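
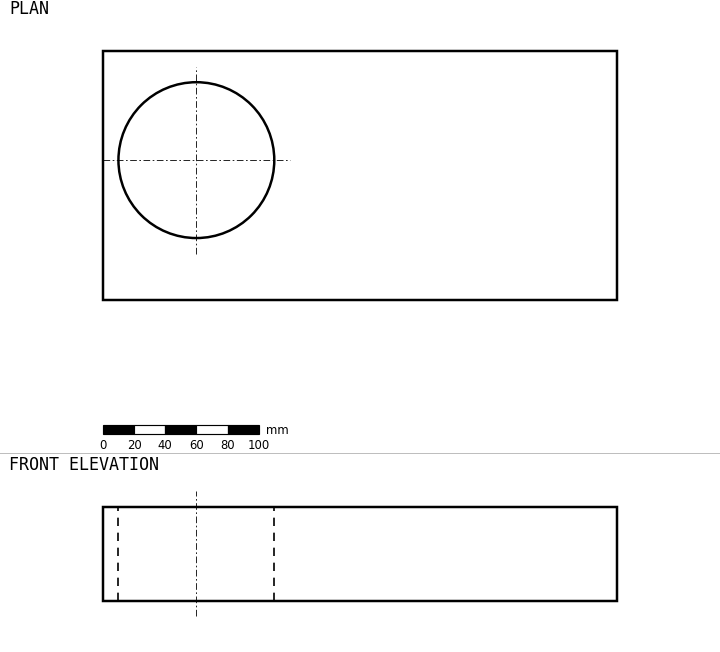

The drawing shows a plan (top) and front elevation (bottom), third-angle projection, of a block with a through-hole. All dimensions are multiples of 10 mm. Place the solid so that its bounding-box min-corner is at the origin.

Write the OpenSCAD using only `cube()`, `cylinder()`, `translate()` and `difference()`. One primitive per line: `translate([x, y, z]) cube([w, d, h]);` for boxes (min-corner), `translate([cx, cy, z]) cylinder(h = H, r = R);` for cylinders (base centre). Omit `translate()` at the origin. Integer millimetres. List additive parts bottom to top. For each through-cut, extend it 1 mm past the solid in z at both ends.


difference() {
  cube([330, 160, 60]);
  translate([60, 90, -1]) cylinder(h = 62, r = 50);
}


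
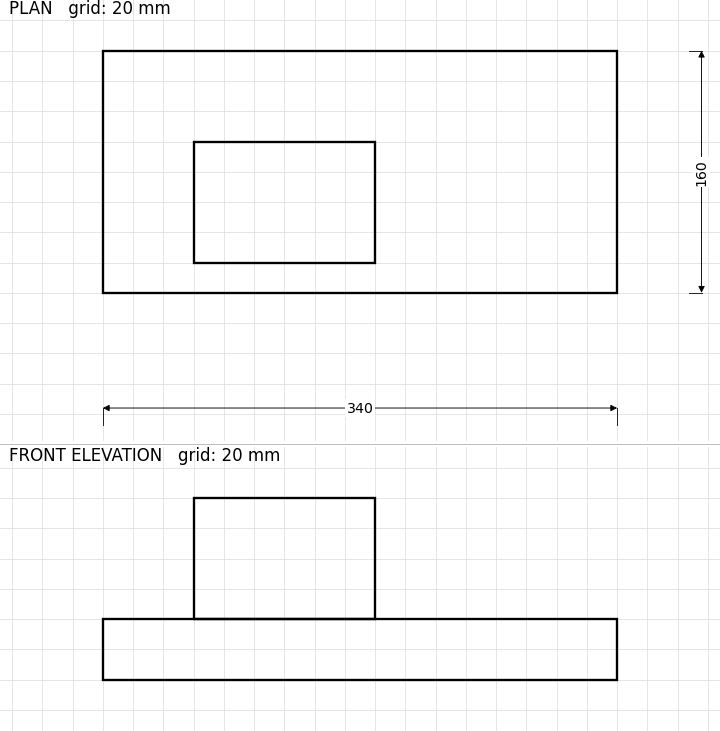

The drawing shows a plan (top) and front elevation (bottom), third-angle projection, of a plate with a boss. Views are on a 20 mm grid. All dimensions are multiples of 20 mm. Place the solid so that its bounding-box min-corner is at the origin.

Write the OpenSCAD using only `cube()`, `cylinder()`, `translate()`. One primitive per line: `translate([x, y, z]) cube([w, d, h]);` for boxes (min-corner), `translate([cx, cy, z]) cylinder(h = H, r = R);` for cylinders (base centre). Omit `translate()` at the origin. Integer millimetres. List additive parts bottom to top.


cube([340, 160, 40]);
translate([60, 20, 40]) cube([120, 80, 80]);


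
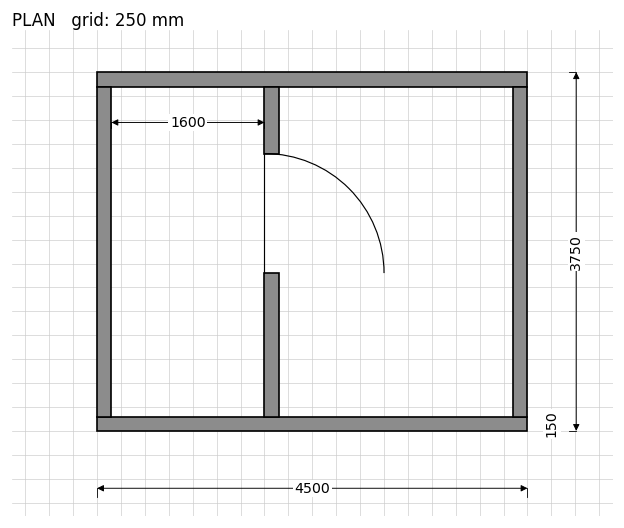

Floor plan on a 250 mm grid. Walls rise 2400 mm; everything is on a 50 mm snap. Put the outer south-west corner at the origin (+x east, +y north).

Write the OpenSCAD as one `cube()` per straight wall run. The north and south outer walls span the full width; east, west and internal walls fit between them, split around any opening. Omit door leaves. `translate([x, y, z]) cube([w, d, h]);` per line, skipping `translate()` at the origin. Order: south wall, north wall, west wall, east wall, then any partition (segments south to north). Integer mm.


cube([4500, 150, 2400]);
translate([0, 3600, 0]) cube([4500, 150, 2400]);
translate([0, 150, 0]) cube([150, 3450, 2400]);
translate([4350, 150, 0]) cube([150, 3450, 2400]);
translate([1750, 150, 0]) cube([150, 1500, 2400]);
translate([1750, 2900, 0]) cube([150, 700, 2400]);


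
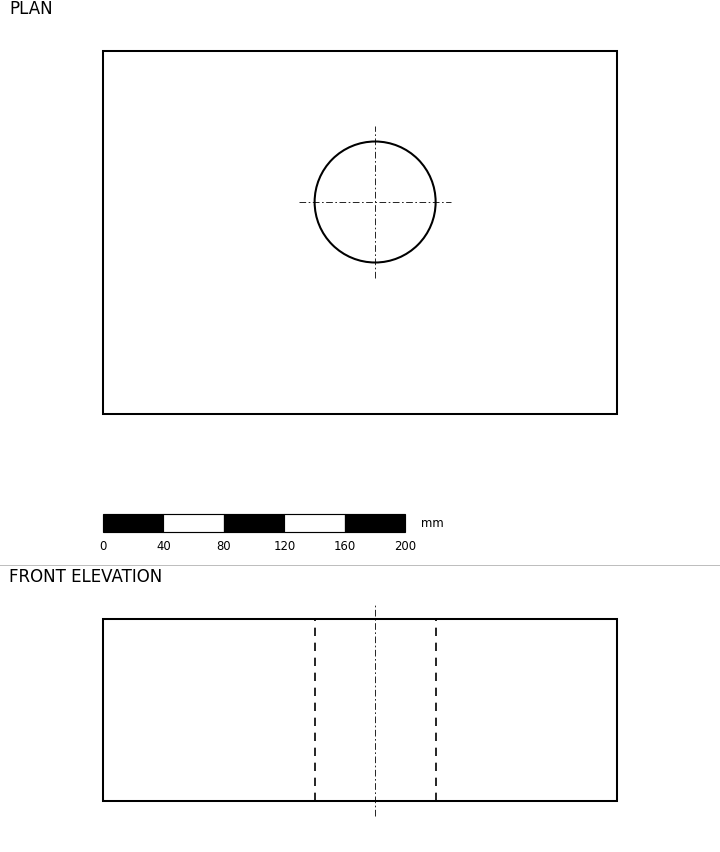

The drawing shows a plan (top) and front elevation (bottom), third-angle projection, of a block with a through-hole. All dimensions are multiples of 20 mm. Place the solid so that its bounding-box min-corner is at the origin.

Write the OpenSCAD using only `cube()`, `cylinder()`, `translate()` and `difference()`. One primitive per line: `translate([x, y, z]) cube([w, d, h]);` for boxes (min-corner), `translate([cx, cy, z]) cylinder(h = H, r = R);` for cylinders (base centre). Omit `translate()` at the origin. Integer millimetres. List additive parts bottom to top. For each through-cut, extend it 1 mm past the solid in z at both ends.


difference() {
  cube([340, 240, 120]);
  translate([180, 140, -1]) cylinder(h = 122, r = 40);
}


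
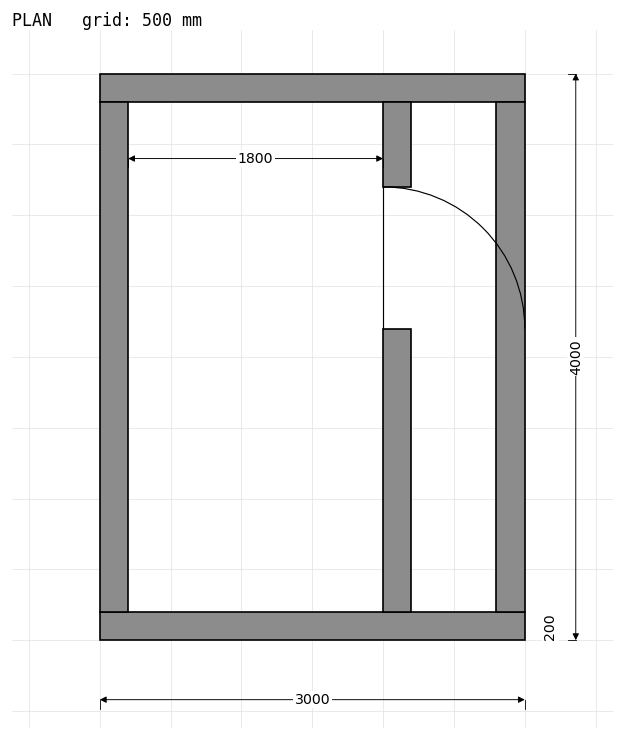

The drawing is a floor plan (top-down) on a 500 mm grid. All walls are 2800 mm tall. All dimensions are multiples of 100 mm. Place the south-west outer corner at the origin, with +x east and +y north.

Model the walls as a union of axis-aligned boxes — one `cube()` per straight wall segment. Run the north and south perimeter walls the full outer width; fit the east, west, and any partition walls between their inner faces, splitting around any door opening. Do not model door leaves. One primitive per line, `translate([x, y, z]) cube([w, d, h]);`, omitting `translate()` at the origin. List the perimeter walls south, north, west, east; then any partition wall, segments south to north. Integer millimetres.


cube([3000, 200, 2800]);
translate([0, 3800, 0]) cube([3000, 200, 2800]);
translate([0, 200, 0]) cube([200, 3600, 2800]);
translate([2800, 200, 0]) cube([200, 3600, 2800]);
translate([2000, 200, 0]) cube([200, 2000, 2800]);
translate([2000, 3200, 0]) cube([200, 600, 2800]);


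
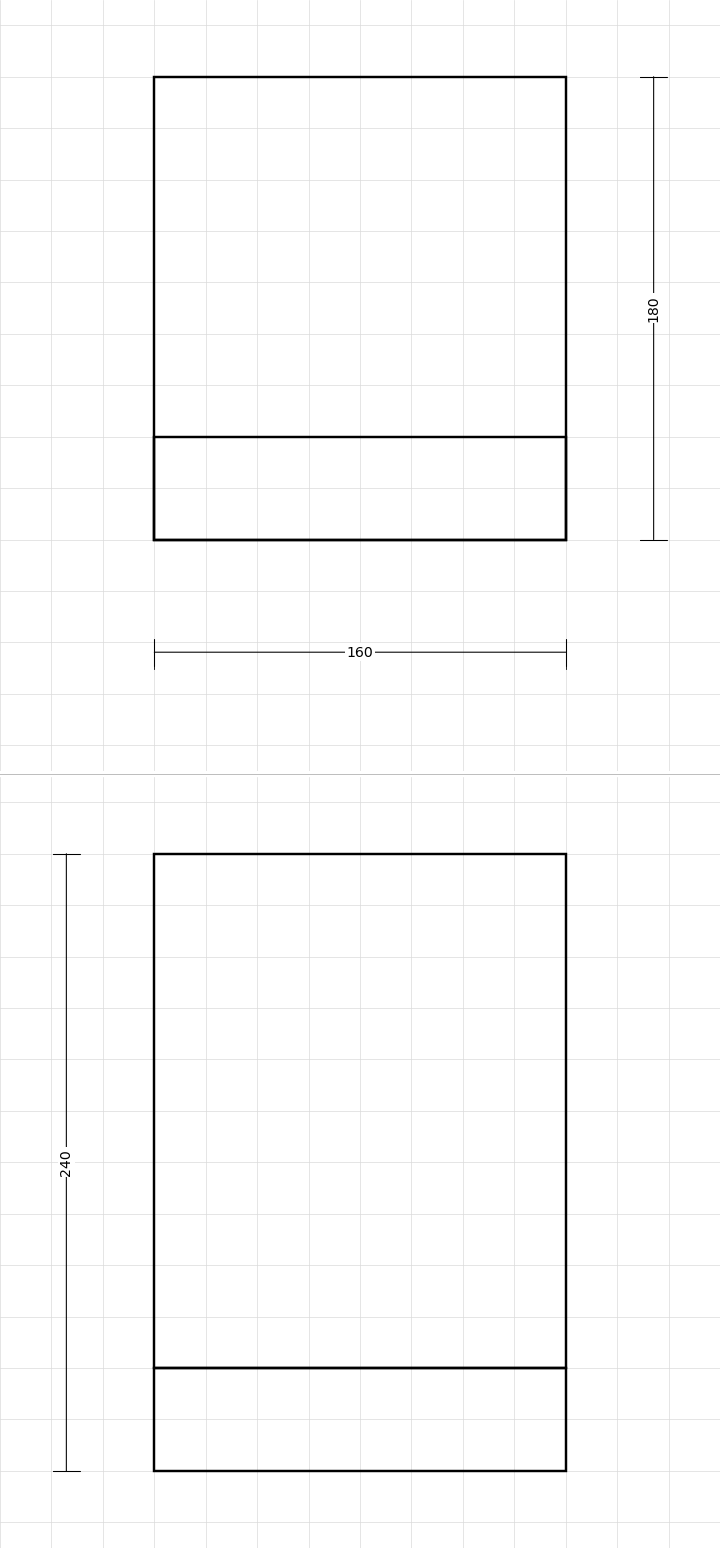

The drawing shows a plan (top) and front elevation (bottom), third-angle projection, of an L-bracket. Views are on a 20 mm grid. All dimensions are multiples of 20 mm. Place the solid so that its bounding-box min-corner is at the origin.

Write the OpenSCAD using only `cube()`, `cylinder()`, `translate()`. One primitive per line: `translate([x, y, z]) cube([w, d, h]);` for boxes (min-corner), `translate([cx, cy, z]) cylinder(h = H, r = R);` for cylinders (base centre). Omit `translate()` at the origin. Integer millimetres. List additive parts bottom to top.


cube([160, 180, 40]);
translate([0, 0, 40]) cube([160, 40, 200]);


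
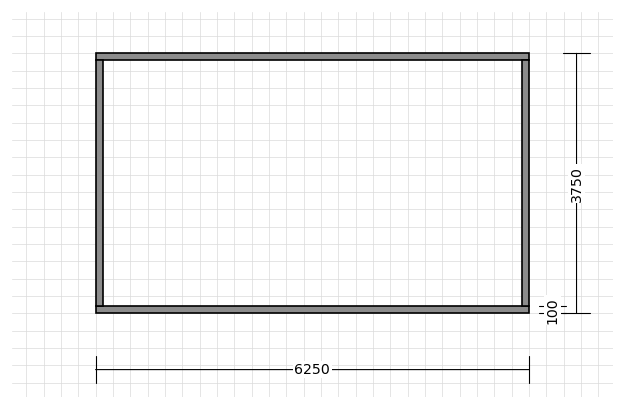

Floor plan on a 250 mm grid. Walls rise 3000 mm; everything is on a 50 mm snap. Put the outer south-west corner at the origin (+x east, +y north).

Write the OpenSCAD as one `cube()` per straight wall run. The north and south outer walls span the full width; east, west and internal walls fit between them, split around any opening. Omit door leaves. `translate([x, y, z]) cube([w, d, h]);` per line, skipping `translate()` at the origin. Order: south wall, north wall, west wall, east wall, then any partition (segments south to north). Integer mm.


cube([6250, 100, 3000]);
translate([0, 3650, 0]) cube([6250, 100, 3000]);
translate([0, 100, 0]) cube([100, 3550, 3000]);
translate([6150, 100, 0]) cube([100, 3550, 3000]);


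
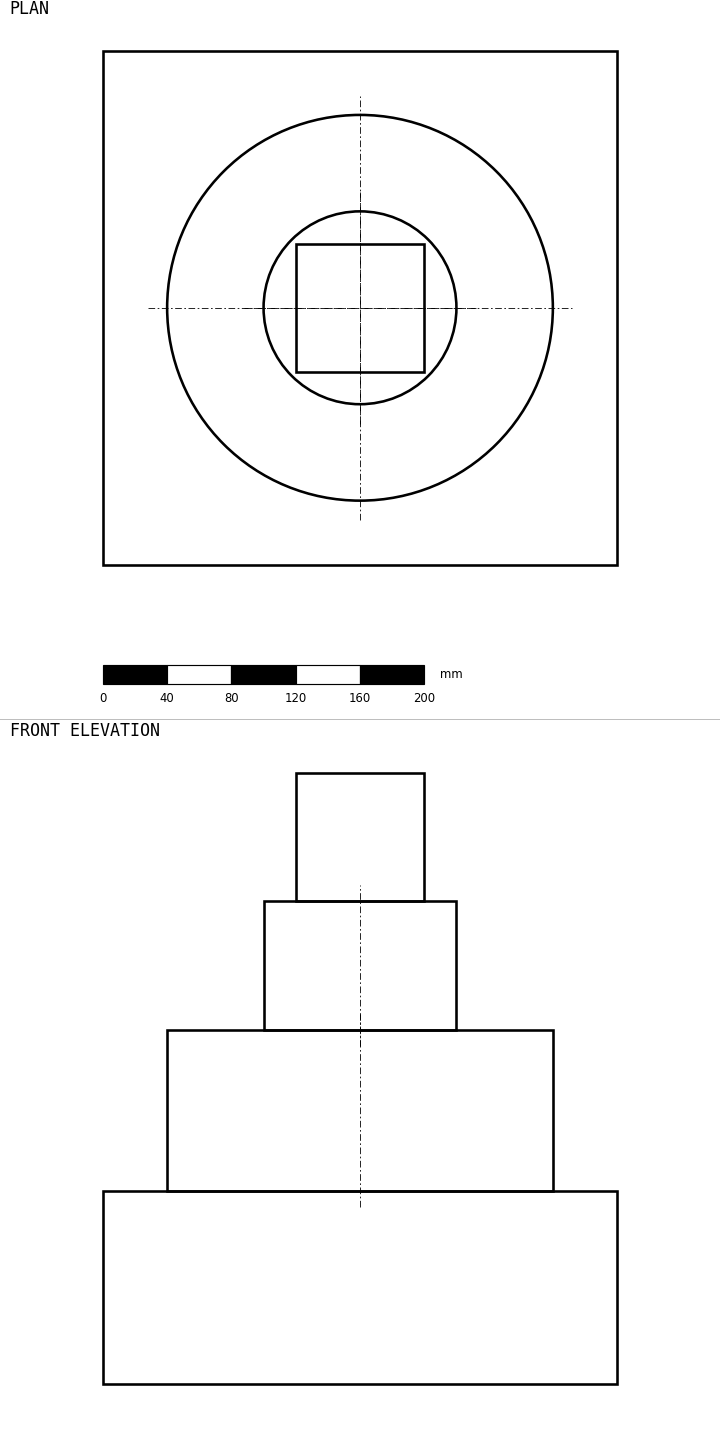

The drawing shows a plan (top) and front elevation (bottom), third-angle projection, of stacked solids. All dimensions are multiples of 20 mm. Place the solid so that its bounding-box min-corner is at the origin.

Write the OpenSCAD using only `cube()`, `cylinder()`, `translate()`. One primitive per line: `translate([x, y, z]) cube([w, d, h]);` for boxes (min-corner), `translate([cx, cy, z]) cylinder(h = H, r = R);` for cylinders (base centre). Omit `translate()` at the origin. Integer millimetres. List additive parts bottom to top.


cube([320, 320, 120]);
translate([160, 160, 120]) cylinder(h = 100, r = 120);
translate([160, 160, 220]) cylinder(h = 80, r = 60);
translate([120, 120, 300]) cube([80, 80, 80]);


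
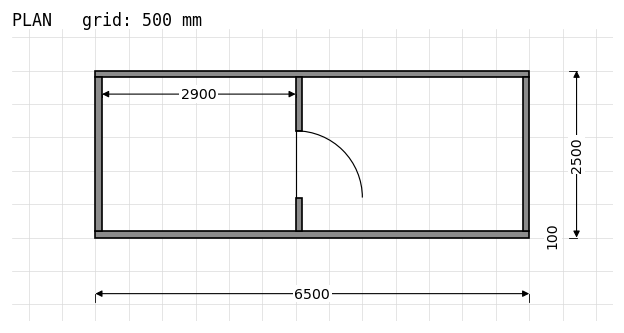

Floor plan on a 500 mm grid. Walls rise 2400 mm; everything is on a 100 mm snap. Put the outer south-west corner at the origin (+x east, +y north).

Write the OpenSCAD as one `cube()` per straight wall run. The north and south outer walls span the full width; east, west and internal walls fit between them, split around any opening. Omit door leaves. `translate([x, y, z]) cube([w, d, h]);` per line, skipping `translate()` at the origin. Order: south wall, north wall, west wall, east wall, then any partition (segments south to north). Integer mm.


cube([6500, 100, 2400]);
translate([0, 2400, 0]) cube([6500, 100, 2400]);
translate([0, 100, 0]) cube([100, 2300, 2400]);
translate([6400, 100, 0]) cube([100, 2300, 2400]);
translate([3000, 100, 0]) cube([100, 500, 2400]);
translate([3000, 1600, 0]) cube([100, 800, 2400]);


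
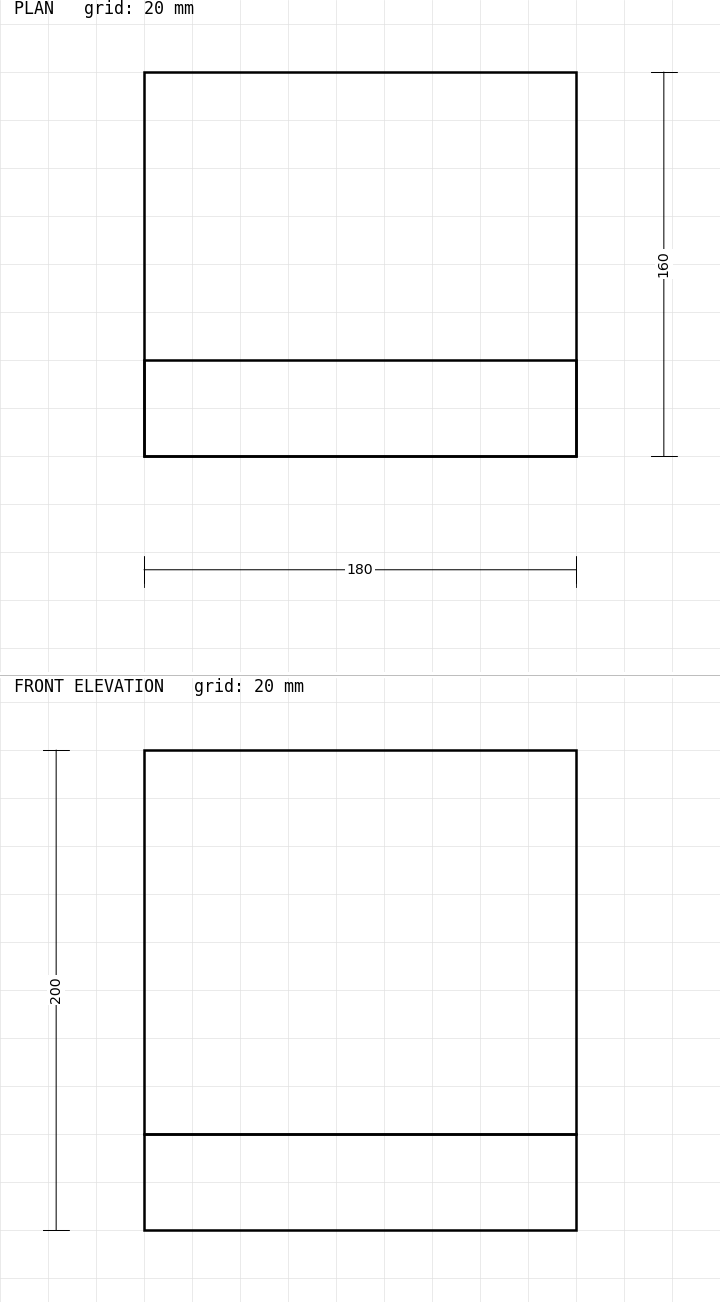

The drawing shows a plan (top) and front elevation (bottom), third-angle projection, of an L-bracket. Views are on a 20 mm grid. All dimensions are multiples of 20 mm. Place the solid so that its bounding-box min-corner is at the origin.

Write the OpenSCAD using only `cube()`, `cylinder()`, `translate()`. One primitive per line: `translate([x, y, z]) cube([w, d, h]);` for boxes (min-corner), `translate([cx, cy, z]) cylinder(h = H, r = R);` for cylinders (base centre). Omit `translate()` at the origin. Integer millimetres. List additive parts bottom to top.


cube([180, 160, 40]);
translate([0, 0, 40]) cube([180, 40, 160]);


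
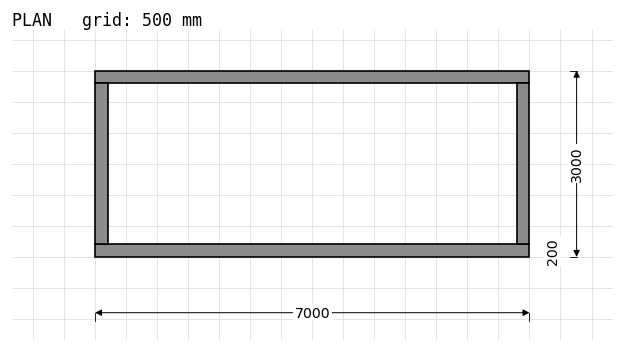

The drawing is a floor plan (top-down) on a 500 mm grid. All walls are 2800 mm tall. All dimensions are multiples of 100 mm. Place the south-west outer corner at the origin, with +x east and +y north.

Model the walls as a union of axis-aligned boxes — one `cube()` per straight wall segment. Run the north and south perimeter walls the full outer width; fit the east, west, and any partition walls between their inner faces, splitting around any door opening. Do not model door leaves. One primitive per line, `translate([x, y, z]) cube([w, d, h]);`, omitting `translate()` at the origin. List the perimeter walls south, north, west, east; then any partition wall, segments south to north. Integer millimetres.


cube([7000, 200, 2800]);
translate([0, 2800, 0]) cube([7000, 200, 2800]);
translate([0, 200, 0]) cube([200, 2600, 2800]);
translate([6800, 200, 0]) cube([200, 2600, 2800]);


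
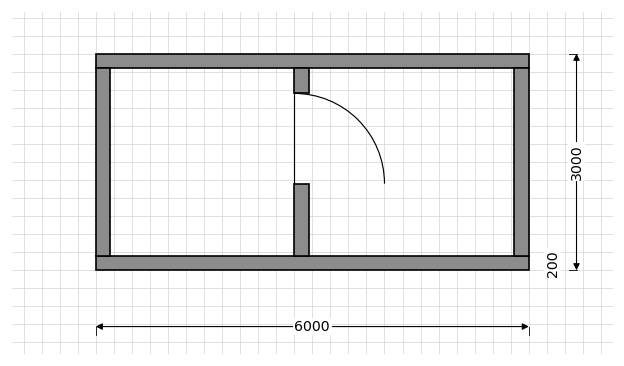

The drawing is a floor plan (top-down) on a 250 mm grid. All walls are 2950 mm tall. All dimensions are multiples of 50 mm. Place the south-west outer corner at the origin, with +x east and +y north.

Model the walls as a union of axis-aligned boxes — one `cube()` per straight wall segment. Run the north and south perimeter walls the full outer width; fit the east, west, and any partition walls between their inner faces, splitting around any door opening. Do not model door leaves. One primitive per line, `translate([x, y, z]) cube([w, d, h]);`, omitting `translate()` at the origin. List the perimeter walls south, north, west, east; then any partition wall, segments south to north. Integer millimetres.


cube([6000, 200, 2950]);
translate([0, 2800, 0]) cube([6000, 200, 2950]);
translate([0, 200, 0]) cube([200, 2600, 2950]);
translate([5800, 200, 0]) cube([200, 2600, 2950]);
translate([2750, 200, 0]) cube([200, 1000, 2950]);
translate([2750, 2450, 0]) cube([200, 350, 2950]);


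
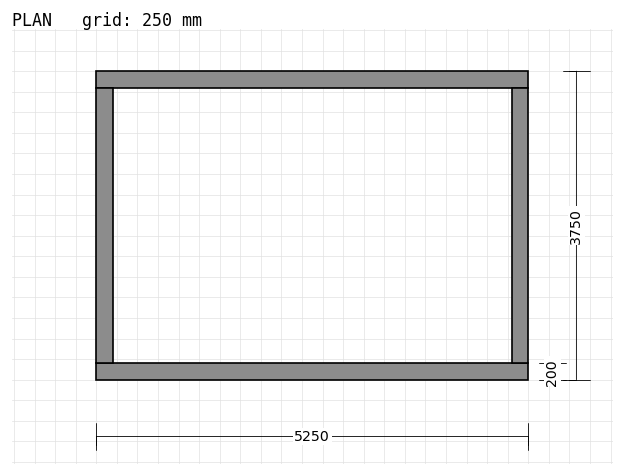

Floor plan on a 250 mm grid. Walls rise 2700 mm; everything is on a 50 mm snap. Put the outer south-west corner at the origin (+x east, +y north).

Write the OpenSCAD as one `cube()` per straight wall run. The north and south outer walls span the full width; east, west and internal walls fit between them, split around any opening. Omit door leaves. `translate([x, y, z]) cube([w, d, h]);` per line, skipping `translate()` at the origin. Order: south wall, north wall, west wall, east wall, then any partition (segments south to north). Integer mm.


cube([5250, 200, 2700]);
translate([0, 3550, 0]) cube([5250, 200, 2700]);
translate([0, 200, 0]) cube([200, 3350, 2700]);
translate([5050, 200, 0]) cube([200, 3350, 2700]);


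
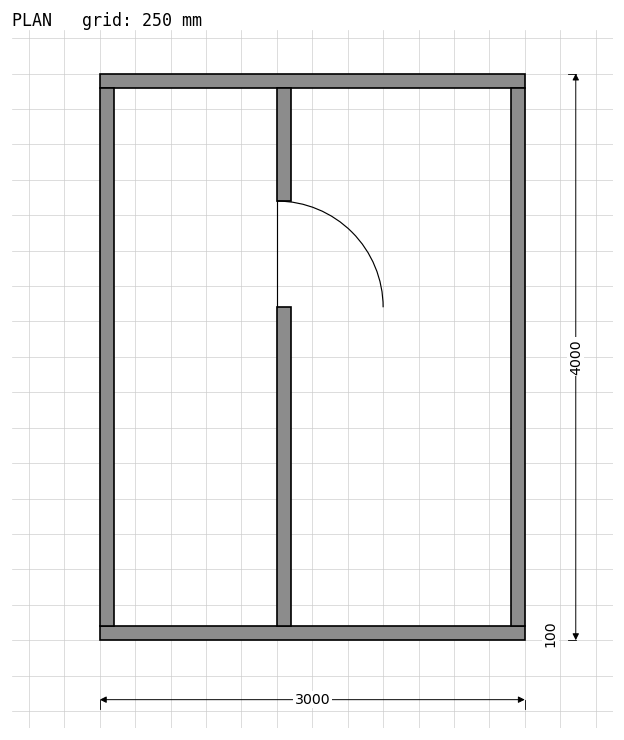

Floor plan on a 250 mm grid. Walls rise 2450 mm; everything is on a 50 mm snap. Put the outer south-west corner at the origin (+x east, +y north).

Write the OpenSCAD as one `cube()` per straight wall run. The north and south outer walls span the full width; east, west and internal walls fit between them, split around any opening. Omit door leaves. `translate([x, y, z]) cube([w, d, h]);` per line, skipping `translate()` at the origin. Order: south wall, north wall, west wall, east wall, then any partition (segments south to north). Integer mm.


cube([3000, 100, 2450]);
translate([0, 3900, 0]) cube([3000, 100, 2450]);
translate([0, 100, 0]) cube([100, 3800, 2450]);
translate([2900, 100, 0]) cube([100, 3800, 2450]);
translate([1250, 100, 0]) cube([100, 2250, 2450]);
translate([1250, 3100, 0]) cube([100, 800, 2450]);


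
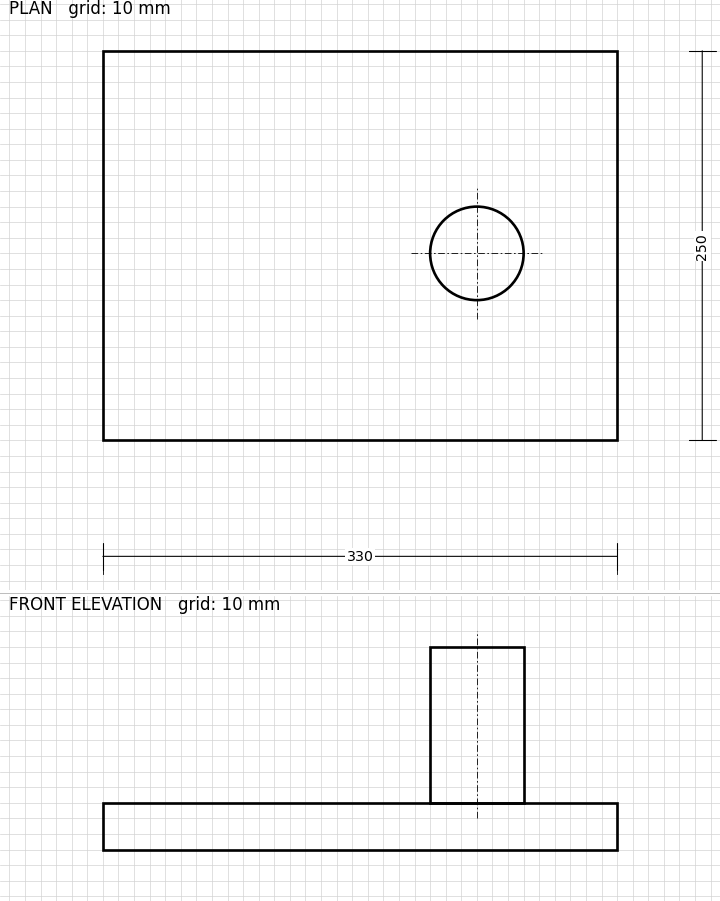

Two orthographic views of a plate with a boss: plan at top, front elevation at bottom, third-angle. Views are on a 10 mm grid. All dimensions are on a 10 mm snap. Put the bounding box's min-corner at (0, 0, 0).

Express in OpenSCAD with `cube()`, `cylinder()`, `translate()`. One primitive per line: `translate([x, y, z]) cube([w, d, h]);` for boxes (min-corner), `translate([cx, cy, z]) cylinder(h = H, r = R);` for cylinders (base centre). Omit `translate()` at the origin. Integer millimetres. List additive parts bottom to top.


cube([330, 250, 30]);
translate([240, 120, 30]) cylinder(h = 100, r = 30);


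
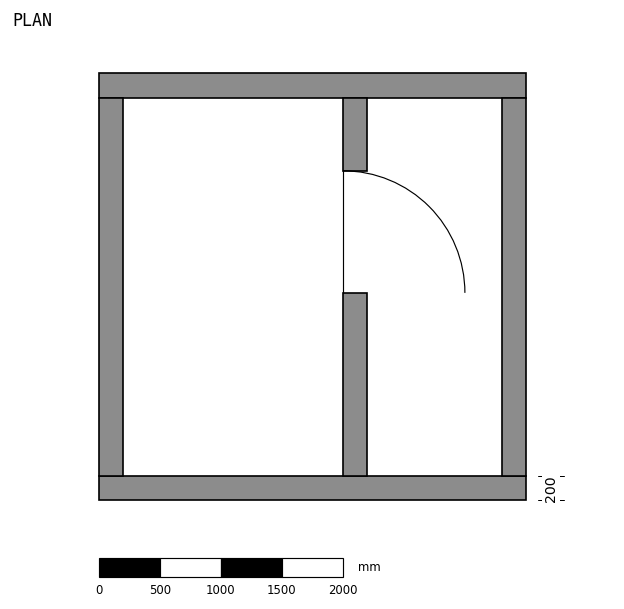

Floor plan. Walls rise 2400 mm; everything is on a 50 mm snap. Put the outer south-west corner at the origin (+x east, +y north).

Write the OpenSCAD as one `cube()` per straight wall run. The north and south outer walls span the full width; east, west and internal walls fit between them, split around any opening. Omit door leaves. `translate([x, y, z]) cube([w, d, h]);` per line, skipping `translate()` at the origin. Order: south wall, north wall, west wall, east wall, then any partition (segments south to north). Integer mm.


cube([3500, 200, 2400]);
translate([0, 3300, 0]) cube([3500, 200, 2400]);
translate([0, 200, 0]) cube([200, 3100, 2400]);
translate([3300, 200, 0]) cube([200, 3100, 2400]);
translate([2000, 200, 0]) cube([200, 1500, 2400]);
translate([2000, 2700, 0]) cube([200, 600, 2400]);


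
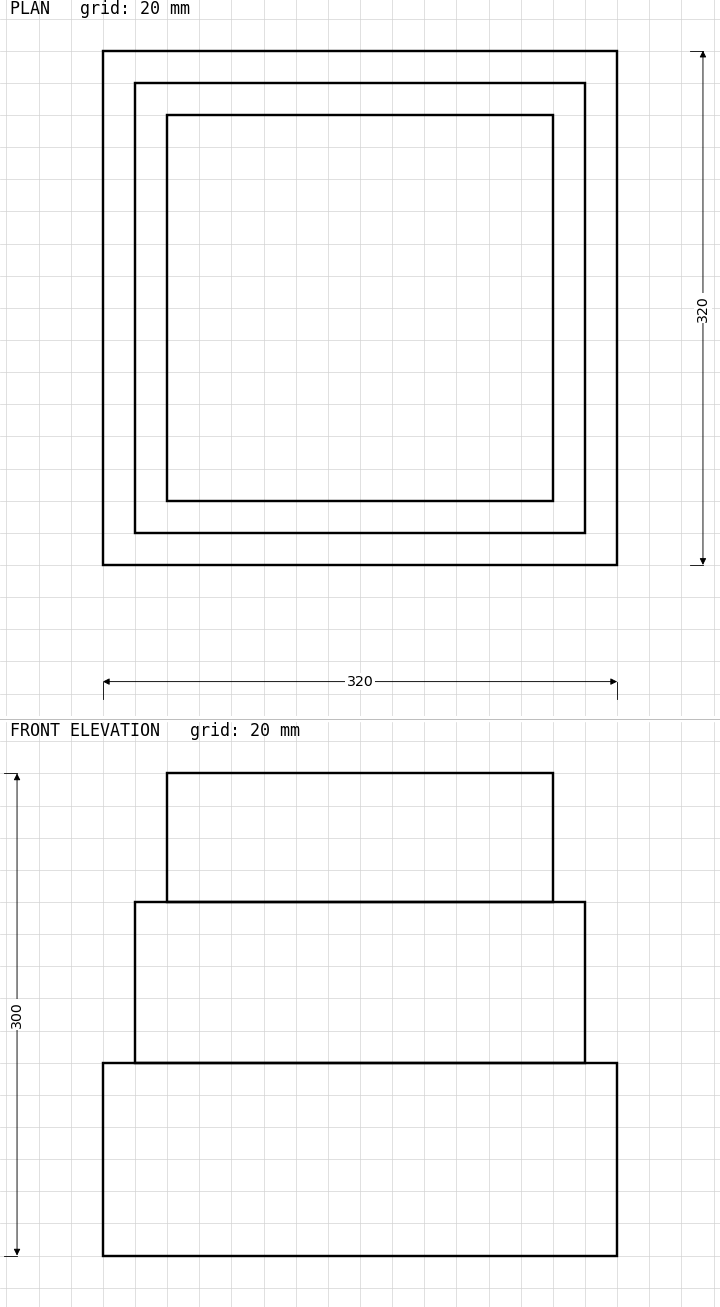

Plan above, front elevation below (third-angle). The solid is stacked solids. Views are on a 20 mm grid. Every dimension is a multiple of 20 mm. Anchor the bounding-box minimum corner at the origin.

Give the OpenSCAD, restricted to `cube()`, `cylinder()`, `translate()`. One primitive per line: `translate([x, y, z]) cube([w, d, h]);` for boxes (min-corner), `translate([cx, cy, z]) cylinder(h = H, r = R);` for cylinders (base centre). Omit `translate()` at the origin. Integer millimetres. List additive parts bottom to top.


cube([320, 320, 120]);
translate([20, 20, 120]) cube([280, 280, 100]);
translate([40, 40, 220]) cube([240, 240, 80]);


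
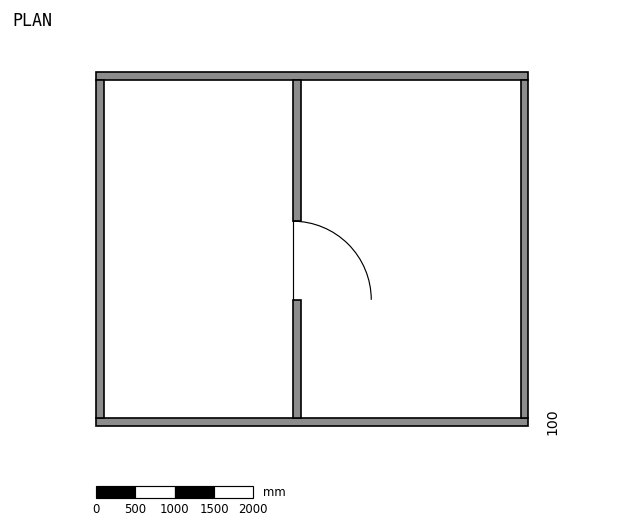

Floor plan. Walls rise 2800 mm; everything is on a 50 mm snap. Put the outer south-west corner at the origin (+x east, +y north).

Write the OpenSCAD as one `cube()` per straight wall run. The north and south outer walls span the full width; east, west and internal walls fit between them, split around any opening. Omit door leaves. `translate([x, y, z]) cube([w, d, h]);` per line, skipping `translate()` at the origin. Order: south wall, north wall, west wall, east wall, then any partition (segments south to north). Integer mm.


cube([5500, 100, 2800]);
translate([0, 4400, 0]) cube([5500, 100, 2800]);
translate([0, 100, 0]) cube([100, 4300, 2800]);
translate([5400, 100, 0]) cube([100, 4300, 2800]);
translate([2500, 100, 0]) cube([100, 1500, 2800]);
translate([2500, 2600, 0]) cube([100, 1800, 2800]);


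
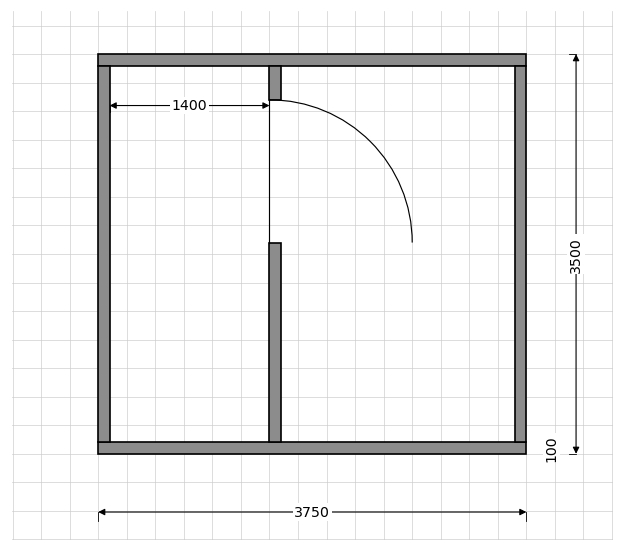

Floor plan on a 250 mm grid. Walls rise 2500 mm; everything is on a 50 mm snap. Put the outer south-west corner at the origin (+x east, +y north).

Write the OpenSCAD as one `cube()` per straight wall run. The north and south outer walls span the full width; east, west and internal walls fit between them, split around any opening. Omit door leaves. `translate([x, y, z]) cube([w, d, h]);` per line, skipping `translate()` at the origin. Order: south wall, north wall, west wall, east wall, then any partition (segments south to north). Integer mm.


cube([3750, 100, 2500]);
translate([0, 3400, 0]) cube([3750, 100, 2500]);
translate([0, 100, 0]) cube([100, 3300, 2500]);
translate([3650, 100, 0]) cube([100, 3300, 2500]);
translate([1500, 100, 0]) cube([100, 1750, 2500]);
translate([1500, 3100, 0]) cube([100, 300, 2500]);


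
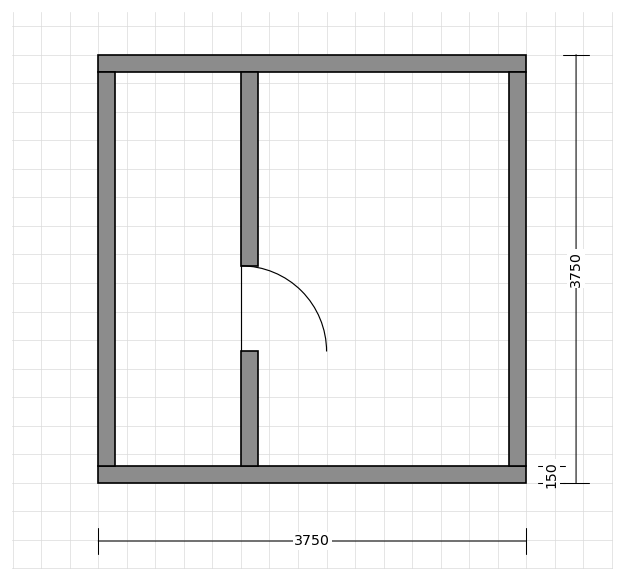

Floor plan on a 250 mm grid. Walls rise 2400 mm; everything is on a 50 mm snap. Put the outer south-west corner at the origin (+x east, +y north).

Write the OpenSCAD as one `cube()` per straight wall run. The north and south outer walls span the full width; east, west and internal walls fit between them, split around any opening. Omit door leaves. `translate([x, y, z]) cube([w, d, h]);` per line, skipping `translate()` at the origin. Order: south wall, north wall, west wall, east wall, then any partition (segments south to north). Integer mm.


cube([3750, 150, 2400]);
translate([0, 3600, 0]) cube([3750, 150, 2400]);
translate([0, 150, 0]) cube([150, 3450, 2400]);
translate([3600, 150, 0]) cube([150, 3450, 2400]);
translate([1250, 150, 0]) cube([150, 1000, 2400]);
translate([1250, 1900, 0]) cube([150, 1700, 2400]);


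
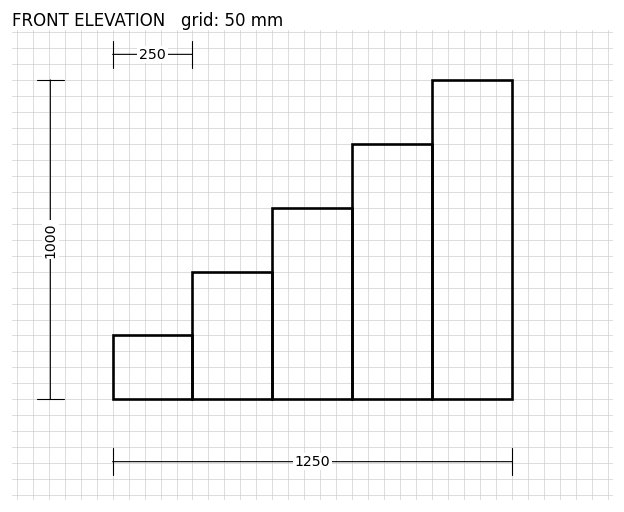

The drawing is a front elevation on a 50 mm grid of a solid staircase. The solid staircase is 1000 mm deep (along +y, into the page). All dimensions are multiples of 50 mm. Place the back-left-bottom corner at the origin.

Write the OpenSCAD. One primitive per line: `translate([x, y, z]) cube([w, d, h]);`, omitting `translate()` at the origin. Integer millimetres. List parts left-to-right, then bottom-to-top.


cube([250, 1000, 200]);
translate([250, 0, 0]) cube([250, 1000, 400]);
translate([500, 0, 0]) cube([250, 1000, 600]);
translate([750, 0, 0]) cube([250, 1000, 800]);
translate([1000, 0, 0]) cube([250, 1000, 1000]);


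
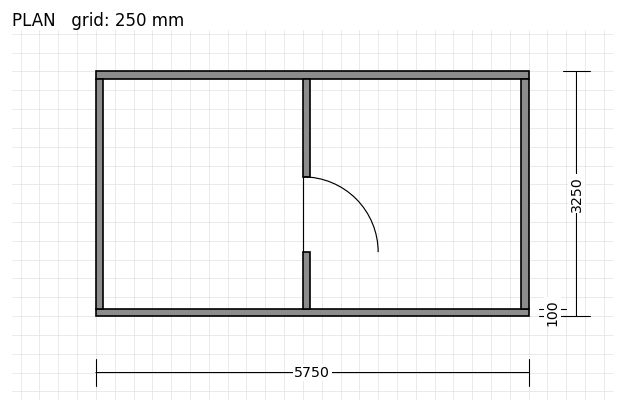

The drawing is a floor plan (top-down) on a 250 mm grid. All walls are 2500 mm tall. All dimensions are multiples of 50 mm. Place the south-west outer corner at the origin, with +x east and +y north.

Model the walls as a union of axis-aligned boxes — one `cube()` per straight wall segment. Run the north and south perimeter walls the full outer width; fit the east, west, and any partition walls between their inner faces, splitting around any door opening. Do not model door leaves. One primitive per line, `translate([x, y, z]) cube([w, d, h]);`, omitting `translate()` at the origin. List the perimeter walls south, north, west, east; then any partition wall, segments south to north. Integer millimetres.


cube([5750, 100, 2500]);
translate([0, 3150, 0]) cube([5750, 100, 2500]);
translate([0, 100, 0]) cube([100, 3050, 2500]);
translate([5650, 100, 0]) cube([100, 3050, 2500]);
translate([2750, 100, 0]) cube([100, 750, 2500]);
translate([2750, 1850, 0]) cube([100, 1300, 2500]);


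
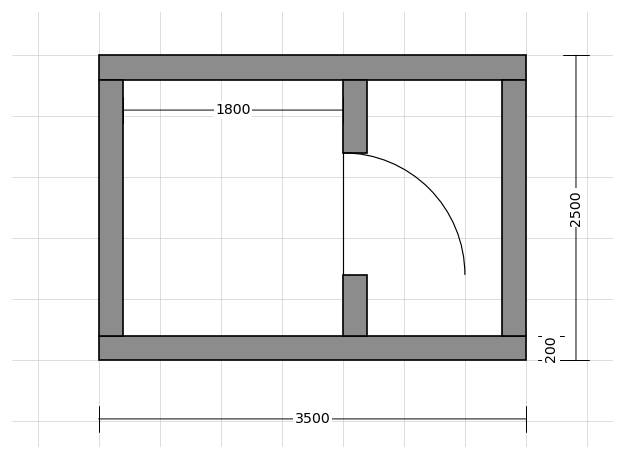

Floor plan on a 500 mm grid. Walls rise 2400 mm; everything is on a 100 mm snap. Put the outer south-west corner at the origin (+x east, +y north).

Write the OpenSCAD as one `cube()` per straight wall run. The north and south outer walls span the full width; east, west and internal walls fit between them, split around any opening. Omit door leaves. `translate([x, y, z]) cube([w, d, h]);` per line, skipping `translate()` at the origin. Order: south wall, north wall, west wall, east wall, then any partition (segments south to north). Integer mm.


cube([3500, 200, 2400]);
translate([0, 2300, 0]) cube([3500, 200, 2400]);
translate([0, 200, 0]) cube([200, 2100, 2400]);
translate([3300, 200, 0]) cube([200, 2100, 2400]);
translate([2000, 200, 0]) cube([200, 500, 2400]);
translate([2000, 1700, 0]) cube([200, 600, 2400]);


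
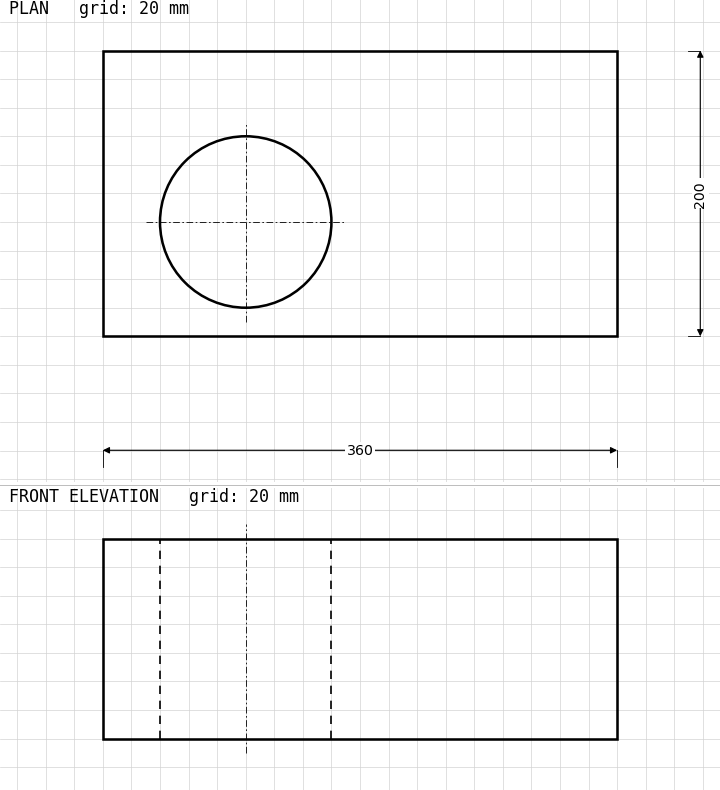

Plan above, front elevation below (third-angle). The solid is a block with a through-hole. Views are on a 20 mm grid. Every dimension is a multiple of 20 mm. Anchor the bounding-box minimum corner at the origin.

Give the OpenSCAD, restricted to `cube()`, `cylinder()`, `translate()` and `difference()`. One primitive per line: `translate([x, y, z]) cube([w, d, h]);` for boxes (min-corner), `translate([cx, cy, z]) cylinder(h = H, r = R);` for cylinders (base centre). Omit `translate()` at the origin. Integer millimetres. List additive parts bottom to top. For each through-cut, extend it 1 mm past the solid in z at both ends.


difference() {
  cube([360, 200, 140]);
  translate([100, 80, -1]) cylinder(h = 142, r = 60);
}


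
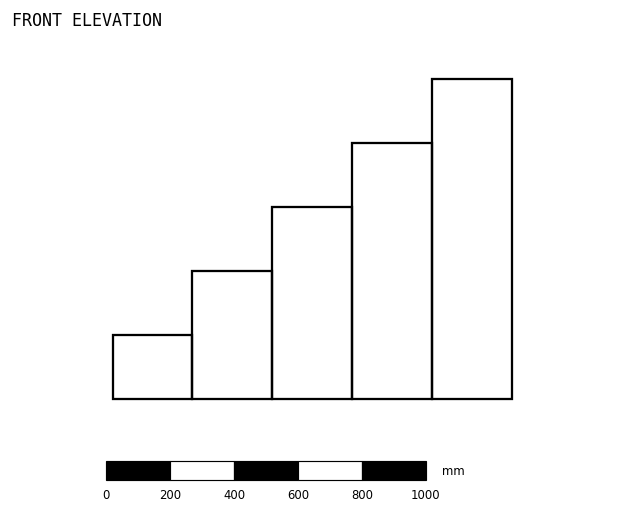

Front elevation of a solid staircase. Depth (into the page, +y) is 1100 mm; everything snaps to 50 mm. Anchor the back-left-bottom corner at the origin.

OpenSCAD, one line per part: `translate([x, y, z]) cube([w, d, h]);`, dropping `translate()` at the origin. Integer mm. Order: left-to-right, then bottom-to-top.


cube([250, 1100, 200]);
translate([250, 0, 0]) cube([250, 1100, 400]);
translate([500, 0, 0]) cube([250, 1100, 600]);
translate([750, 0, 0]) cube([250, 1100, 800]);
translate([1000, 0, 0]) cube([250, 1100, 1000]);


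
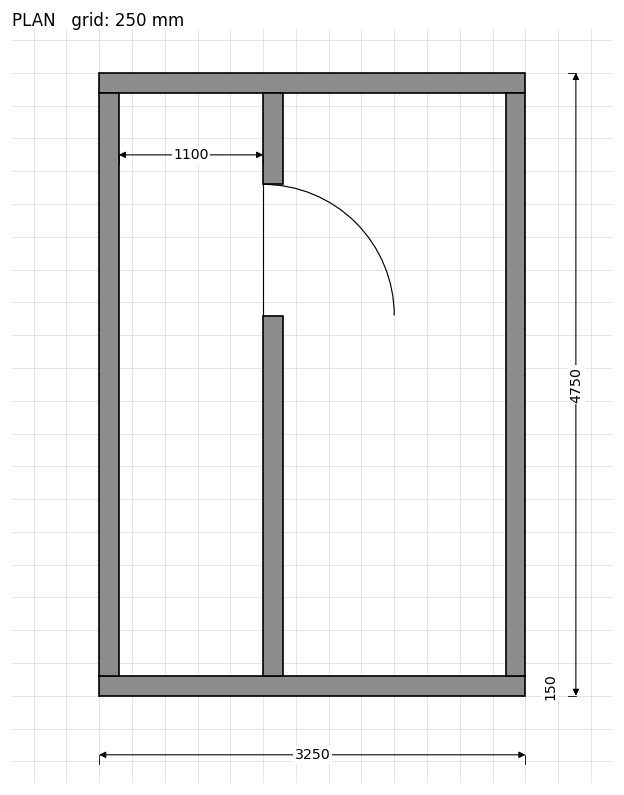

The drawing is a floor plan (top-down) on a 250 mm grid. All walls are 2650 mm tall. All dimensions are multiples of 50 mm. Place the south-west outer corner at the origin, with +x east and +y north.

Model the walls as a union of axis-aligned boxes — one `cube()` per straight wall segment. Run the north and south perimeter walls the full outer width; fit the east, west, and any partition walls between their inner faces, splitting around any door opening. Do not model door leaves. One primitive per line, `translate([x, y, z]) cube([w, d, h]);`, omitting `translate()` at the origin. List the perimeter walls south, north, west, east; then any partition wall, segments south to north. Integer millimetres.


cube([3250, 150, 2650]);
translate([0, 4600, 0]) cube([3250, 150, 2650]);
translate([0, 150, 0]) cube([150, 4450, 2650]);
translate([3100, 150, 0]) cube([150, 4450, 2650]);
translate([1250, 150, 0]) cube([150, 2750, 2650]);
translate([1250, 3900, 0]) cube([150, 700, 2650]);


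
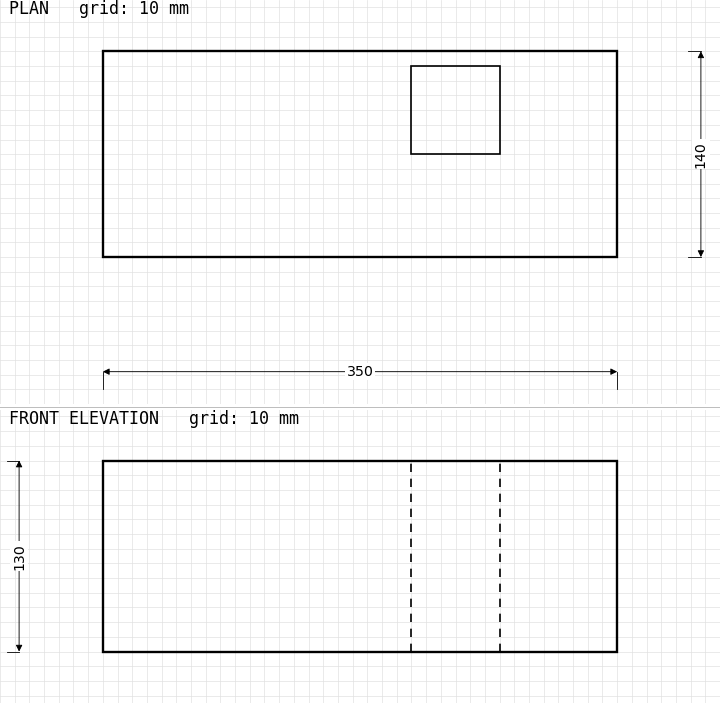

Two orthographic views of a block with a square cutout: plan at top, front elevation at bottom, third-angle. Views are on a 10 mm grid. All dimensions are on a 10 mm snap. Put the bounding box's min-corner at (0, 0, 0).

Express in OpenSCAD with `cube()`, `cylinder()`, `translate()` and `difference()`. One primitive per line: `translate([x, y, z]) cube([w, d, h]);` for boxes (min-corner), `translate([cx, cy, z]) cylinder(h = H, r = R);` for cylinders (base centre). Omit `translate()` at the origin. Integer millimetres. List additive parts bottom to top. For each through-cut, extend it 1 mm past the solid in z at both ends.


difference() {
  cube([350, 140, 130]);
  translate([210, 70, -1]) cube([60, 60, 132]);
}


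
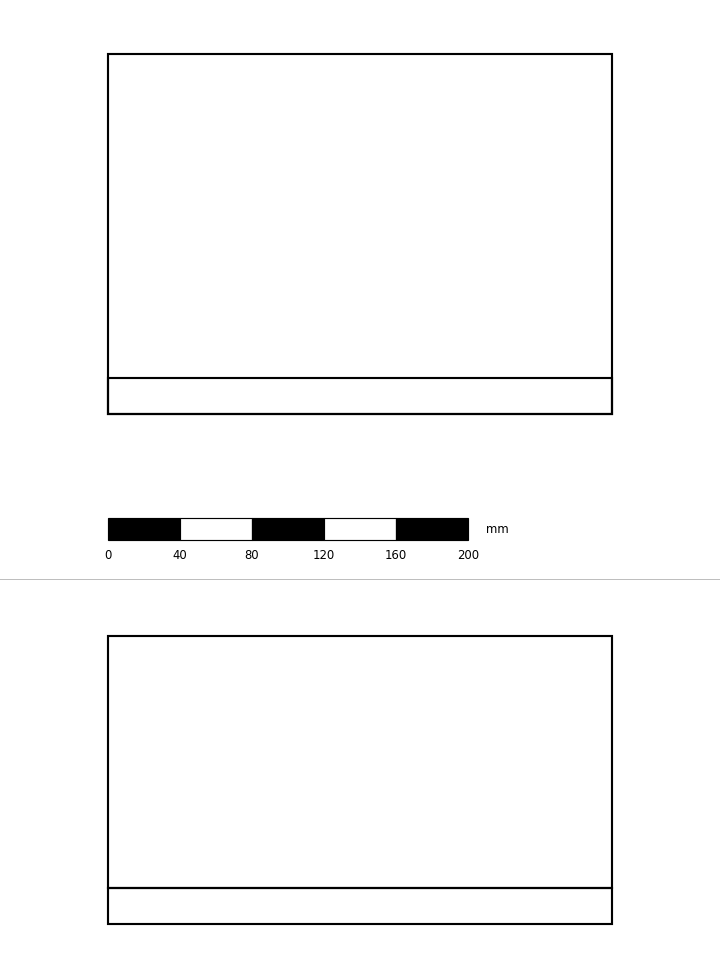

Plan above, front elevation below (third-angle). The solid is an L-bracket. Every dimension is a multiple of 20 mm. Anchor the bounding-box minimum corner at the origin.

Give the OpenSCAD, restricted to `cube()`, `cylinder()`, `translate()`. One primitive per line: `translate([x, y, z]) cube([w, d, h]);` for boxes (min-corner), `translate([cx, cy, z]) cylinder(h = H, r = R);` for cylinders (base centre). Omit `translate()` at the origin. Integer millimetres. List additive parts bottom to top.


cube([280, 200, 20]);
translate([0, 0, 20]) cube([280, 20, 140]);


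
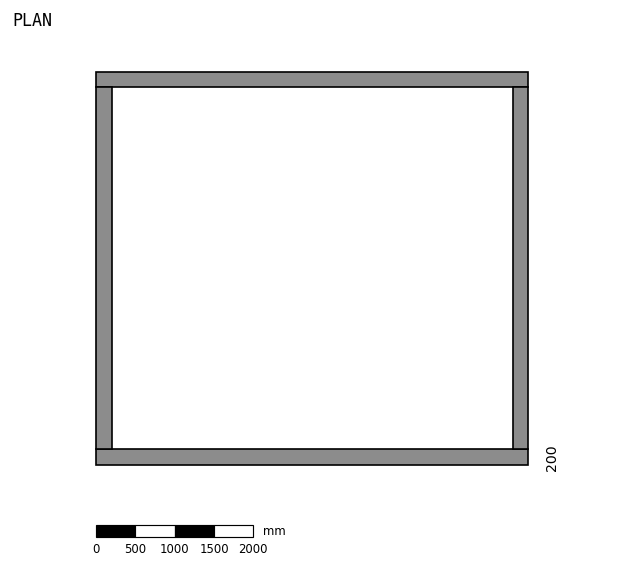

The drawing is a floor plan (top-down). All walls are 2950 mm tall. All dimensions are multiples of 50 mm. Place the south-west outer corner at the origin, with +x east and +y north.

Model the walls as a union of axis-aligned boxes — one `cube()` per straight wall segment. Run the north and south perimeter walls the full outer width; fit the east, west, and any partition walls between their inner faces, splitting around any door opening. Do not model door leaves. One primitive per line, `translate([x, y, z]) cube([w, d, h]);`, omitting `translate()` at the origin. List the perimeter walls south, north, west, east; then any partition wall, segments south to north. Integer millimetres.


cube([5500, 200, 2950]);
translate([0, 4800, 0]) cube([5500, 200, 2950]);
translate([0, 200, 0]) cube([200, 4600, 2950]);
translate([5300, 200, 0]) cube([200, 4600, 2950]);


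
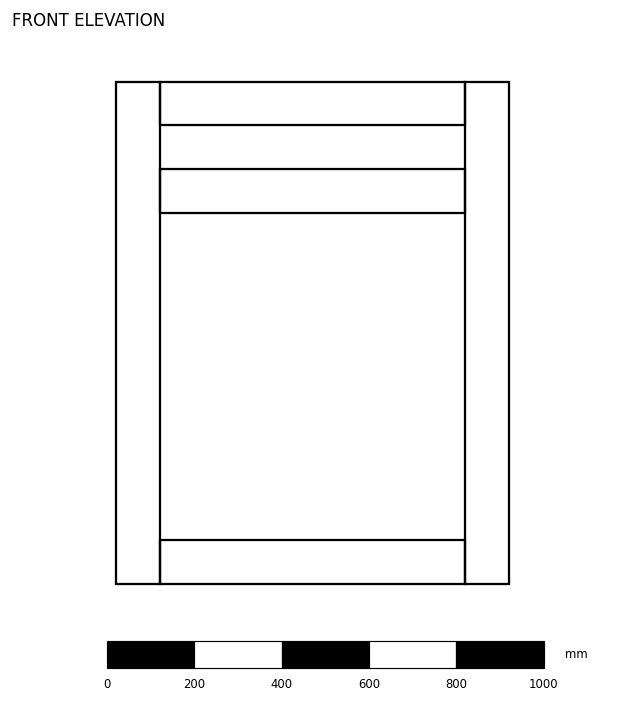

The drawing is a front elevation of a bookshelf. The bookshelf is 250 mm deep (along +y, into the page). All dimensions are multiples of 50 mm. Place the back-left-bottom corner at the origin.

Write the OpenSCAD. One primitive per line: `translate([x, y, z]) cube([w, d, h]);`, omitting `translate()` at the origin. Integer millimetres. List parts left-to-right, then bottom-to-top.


cube([100, 250, 1150]);
translate([100, 0, 0]) cube([700, 250, 100]);
translate([100, 0, 850]) cube([700, 250, 100]);
translate([100, 0, 1050]) cube([700, 250, 100]);
translate([800, 0, 0]) cube([100, 250, 1150]);


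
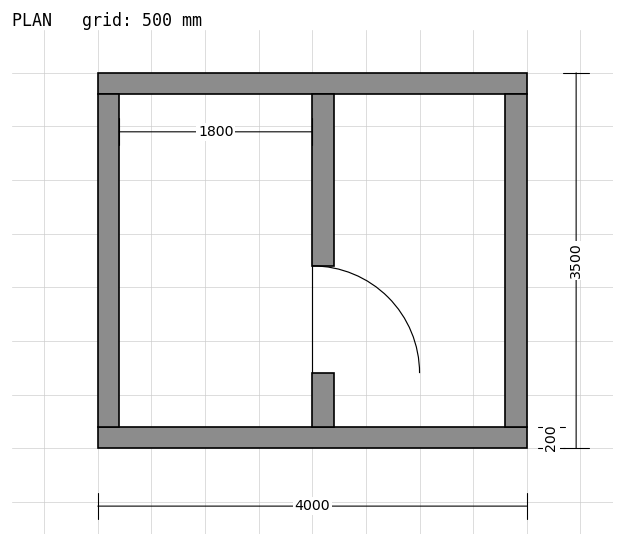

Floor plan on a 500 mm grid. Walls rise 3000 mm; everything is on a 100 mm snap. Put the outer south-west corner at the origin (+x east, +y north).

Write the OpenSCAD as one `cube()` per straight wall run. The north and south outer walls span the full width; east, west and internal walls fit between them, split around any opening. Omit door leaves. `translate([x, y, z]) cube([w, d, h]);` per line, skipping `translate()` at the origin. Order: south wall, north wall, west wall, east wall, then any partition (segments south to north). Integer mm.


cube([4000, 200, 3000]);
translate([0, 3300, 0]) cube([4000, 200, 3000]);
translate([0, 200, 0]) cube([200, 3100, 3000]);
translate([3800, 200, 0]) cube([200, 3100, 3000]);
translate([2000, 200, 0]) cube([200, 500, 3000]);
translate([2000, 1700, 0]) cube([200, 1600, 3000]);


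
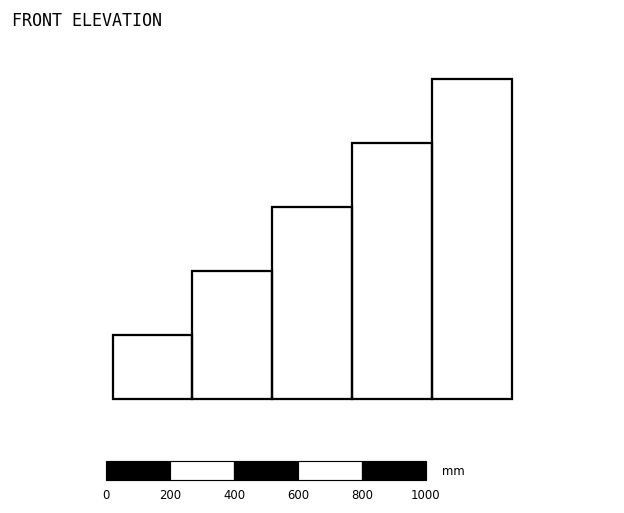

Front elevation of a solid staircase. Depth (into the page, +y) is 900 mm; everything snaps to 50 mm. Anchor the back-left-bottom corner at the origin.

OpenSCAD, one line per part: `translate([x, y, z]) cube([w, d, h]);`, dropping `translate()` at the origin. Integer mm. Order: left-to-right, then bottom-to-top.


cube([250, 900, 200]);
translate([250, 0, 0]) cube([250, 900, 400]);
translate([500, 0, 0]) cube([250, 900, 600]);
translate([750, 0, 0]) cube([250, 900, 800]);
translate([1000, 0, 0]) cube([250, 900, 1000]);


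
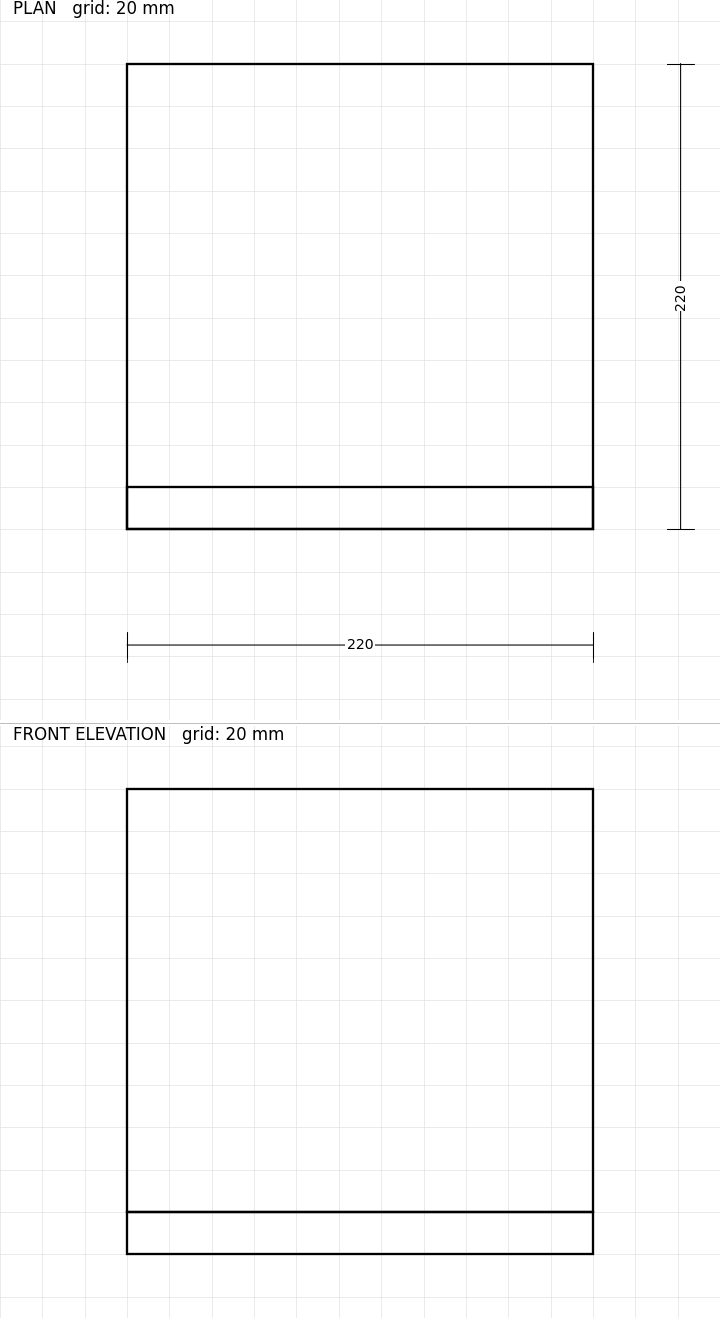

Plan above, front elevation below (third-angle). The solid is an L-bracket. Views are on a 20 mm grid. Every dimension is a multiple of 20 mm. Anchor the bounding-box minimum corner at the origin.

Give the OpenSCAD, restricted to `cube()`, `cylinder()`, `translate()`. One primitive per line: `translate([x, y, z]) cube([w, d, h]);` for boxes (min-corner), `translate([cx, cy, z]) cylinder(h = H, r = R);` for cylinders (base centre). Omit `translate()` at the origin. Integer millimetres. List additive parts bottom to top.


cube([220, 220, 20]);
translate([0, 0, 20]) cube([220, 20, 200]);


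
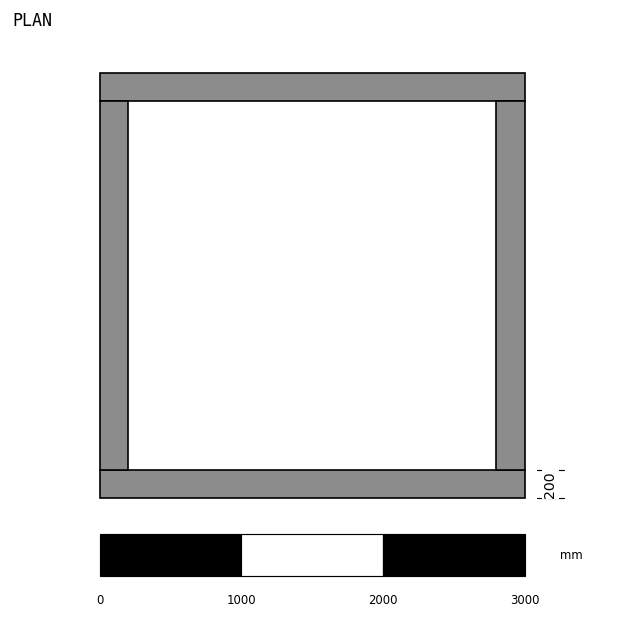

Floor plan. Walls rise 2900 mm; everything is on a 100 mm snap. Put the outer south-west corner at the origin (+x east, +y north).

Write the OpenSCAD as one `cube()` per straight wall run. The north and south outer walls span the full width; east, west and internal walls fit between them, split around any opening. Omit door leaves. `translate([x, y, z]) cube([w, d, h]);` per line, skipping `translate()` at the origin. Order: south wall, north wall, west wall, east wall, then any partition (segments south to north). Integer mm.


cube([3000, 200, 2900]);
translate([0, 2800, 0]) cube([3000, 200, 2900]);
translate([0, 200, 0]) cube([200, 2600, 2900]);
translate([2800, 200, 0]) cube([200, 2600, 2900]);


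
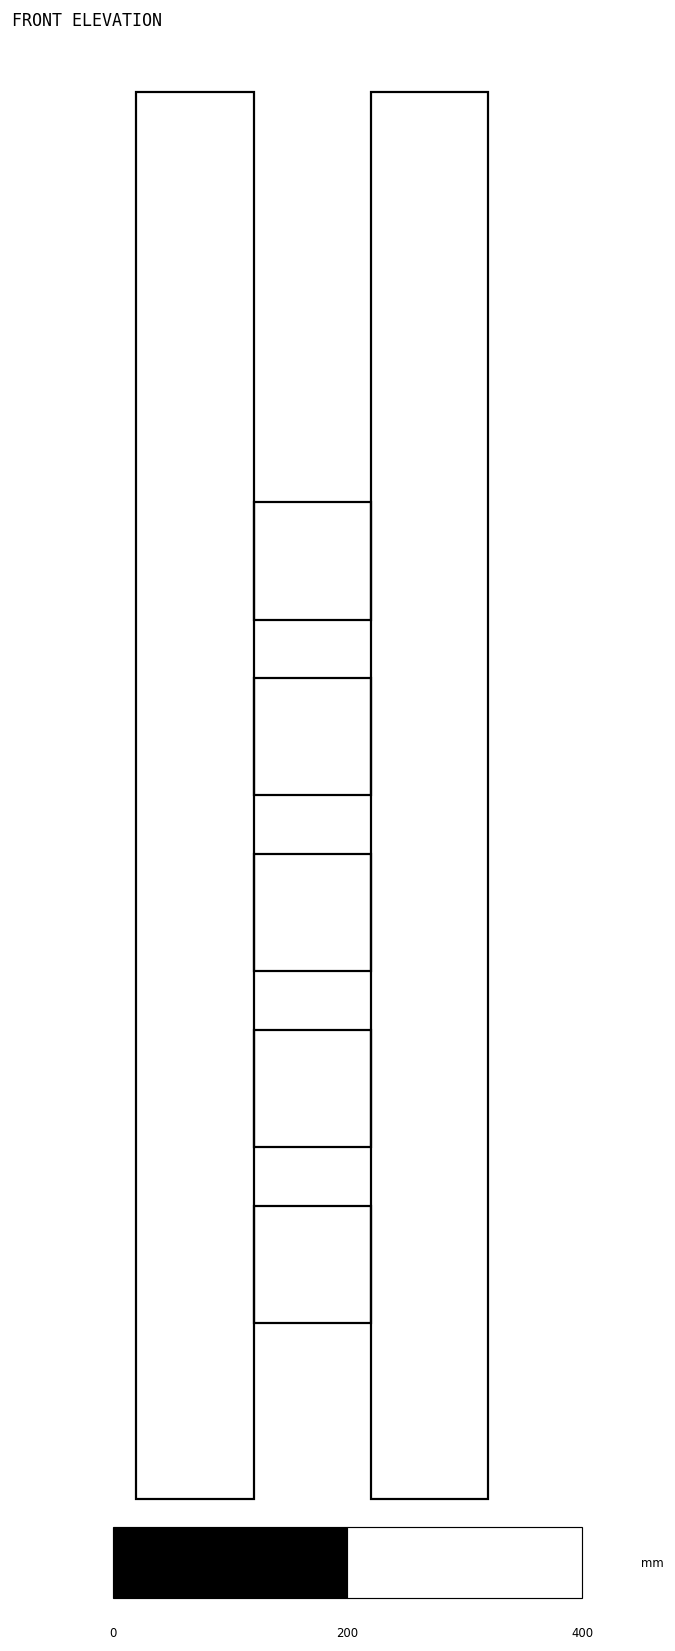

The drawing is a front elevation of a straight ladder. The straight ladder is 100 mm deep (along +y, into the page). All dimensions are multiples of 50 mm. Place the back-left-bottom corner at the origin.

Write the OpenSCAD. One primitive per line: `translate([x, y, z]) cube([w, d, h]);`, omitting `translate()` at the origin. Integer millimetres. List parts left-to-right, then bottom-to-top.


cube([100, 100, 1200]);
translate([100, 0, 150]) cube([100, 100, 100]);
translate([100, 0, 300]) cube([100, 100, 100]);
translate([100, 0, 450]) cube([100, 100, 100]);
translate([100, 0, 600]) cube([100, 100, 100]);
translate([100, 0, 750]) cube([100, 100, 100]);
translate([200, 0, 0]) cube([100, 100, 1200]);


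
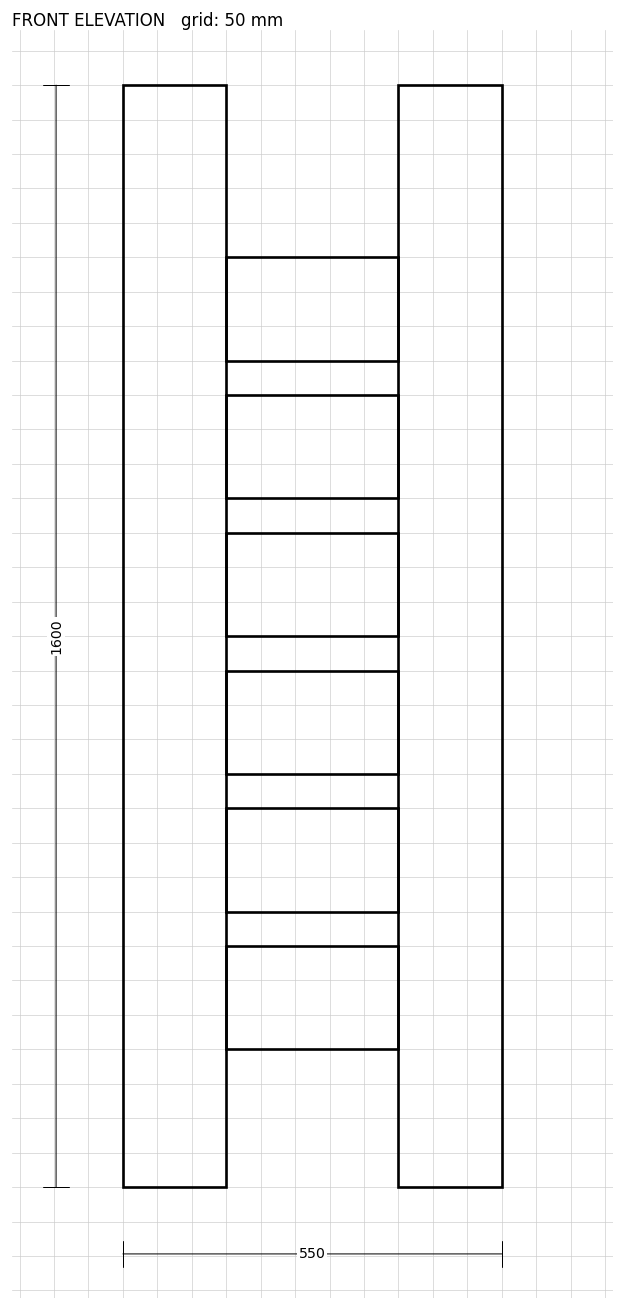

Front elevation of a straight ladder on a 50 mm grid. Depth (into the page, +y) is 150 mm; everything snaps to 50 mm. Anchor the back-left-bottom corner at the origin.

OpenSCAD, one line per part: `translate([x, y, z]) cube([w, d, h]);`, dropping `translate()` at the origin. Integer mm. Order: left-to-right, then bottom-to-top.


cube([150, 150, 1600]);
translate([150, 0, 200]) cube([250, 150, 150]);
translate([150, 0, 400]) cube([250, 150, 150]);
translate([150, 0, 600]) cube([250, 150, 150]);
translate([150, 0, 800]) cube([250, 150, 150]);
translate([150, 0, 1000]) cube([250, 150, 150]);
translate([150, 0, 1200]) cube([250, 150, 150]);
translate([400, 0, 0]) cube([150, 150, 1600]);


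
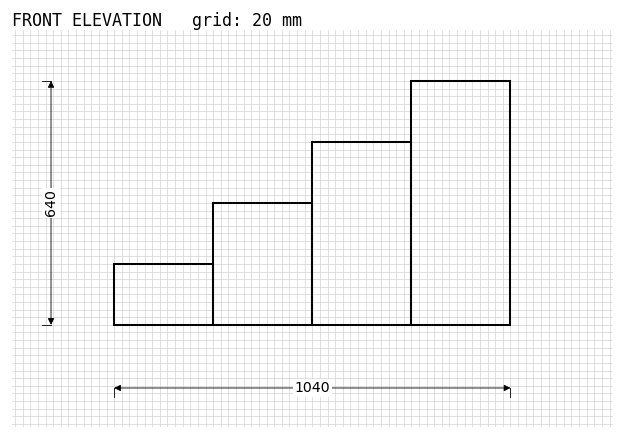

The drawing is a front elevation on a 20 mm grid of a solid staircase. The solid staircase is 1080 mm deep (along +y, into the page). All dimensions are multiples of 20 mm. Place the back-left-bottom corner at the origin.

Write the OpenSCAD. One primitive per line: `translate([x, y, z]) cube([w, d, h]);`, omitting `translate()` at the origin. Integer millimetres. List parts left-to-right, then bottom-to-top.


cube([260, 1080, 160]);
translate([260, 0, 0]) cube([260, 1080, 320]);
translate([520, 0, 0]) cube([260, 1080, 480]);
translate([780, 0, 0]) cube([260, 1080, 640]);


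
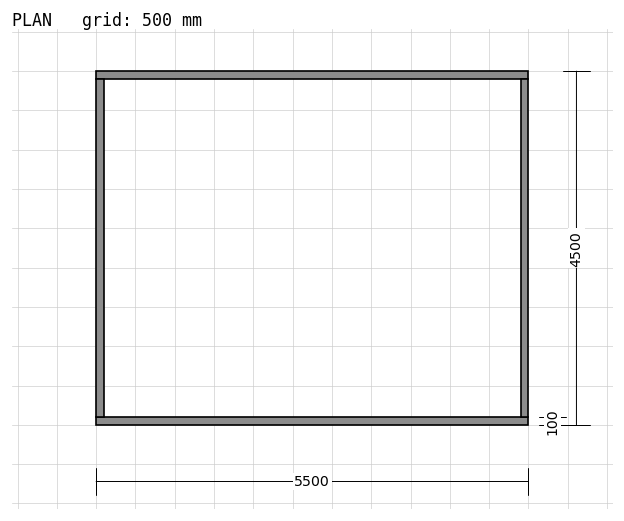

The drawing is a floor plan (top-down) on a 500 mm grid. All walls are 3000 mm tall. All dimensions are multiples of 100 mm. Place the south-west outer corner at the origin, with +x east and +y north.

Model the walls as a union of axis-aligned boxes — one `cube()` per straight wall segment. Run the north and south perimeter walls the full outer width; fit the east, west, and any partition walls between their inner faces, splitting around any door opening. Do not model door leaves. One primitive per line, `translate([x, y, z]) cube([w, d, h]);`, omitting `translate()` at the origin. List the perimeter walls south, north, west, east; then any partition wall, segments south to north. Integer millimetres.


cube([5500, 100, 3000]);
translate([0, 4400, 0]) cube([5500, 100, 3000]);
translate([0, 100, 0]) cube([100, 4300, 3000]);
translate([5400, 100, 0]) cube([100, 4300, 3000]);


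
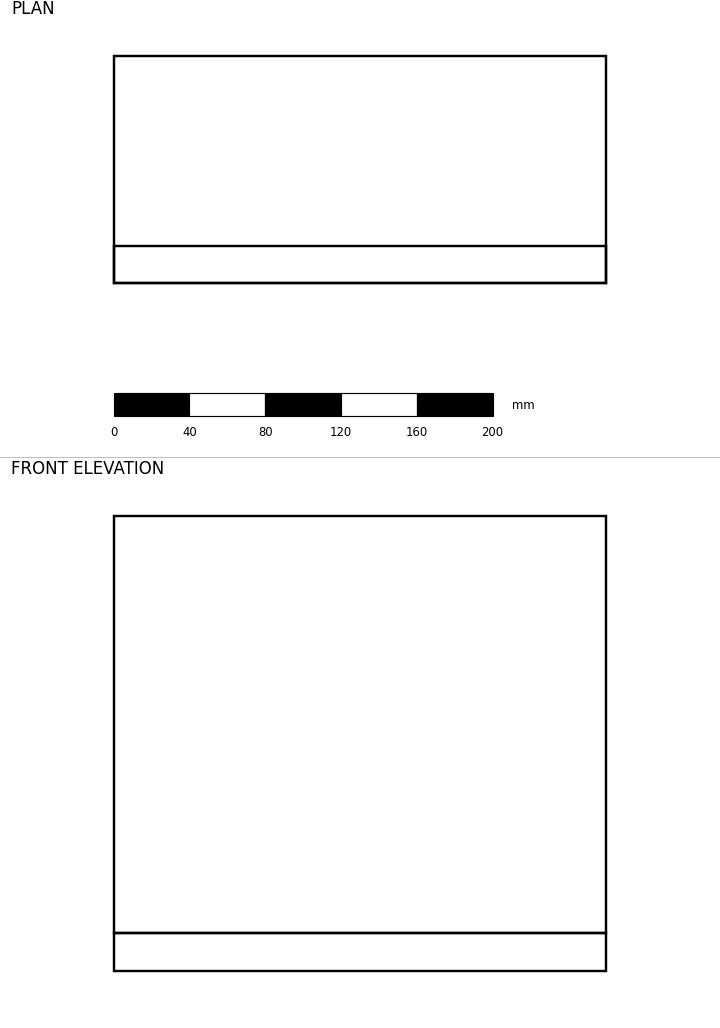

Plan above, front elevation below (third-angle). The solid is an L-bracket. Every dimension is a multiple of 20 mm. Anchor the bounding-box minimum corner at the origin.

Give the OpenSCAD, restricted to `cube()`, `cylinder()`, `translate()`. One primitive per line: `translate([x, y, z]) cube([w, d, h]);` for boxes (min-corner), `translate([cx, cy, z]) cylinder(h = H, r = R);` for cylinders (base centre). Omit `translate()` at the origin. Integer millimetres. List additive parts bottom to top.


cube([260, 120, 20]);
translate([0, 0, 20]) cube([260, 20, 220]);


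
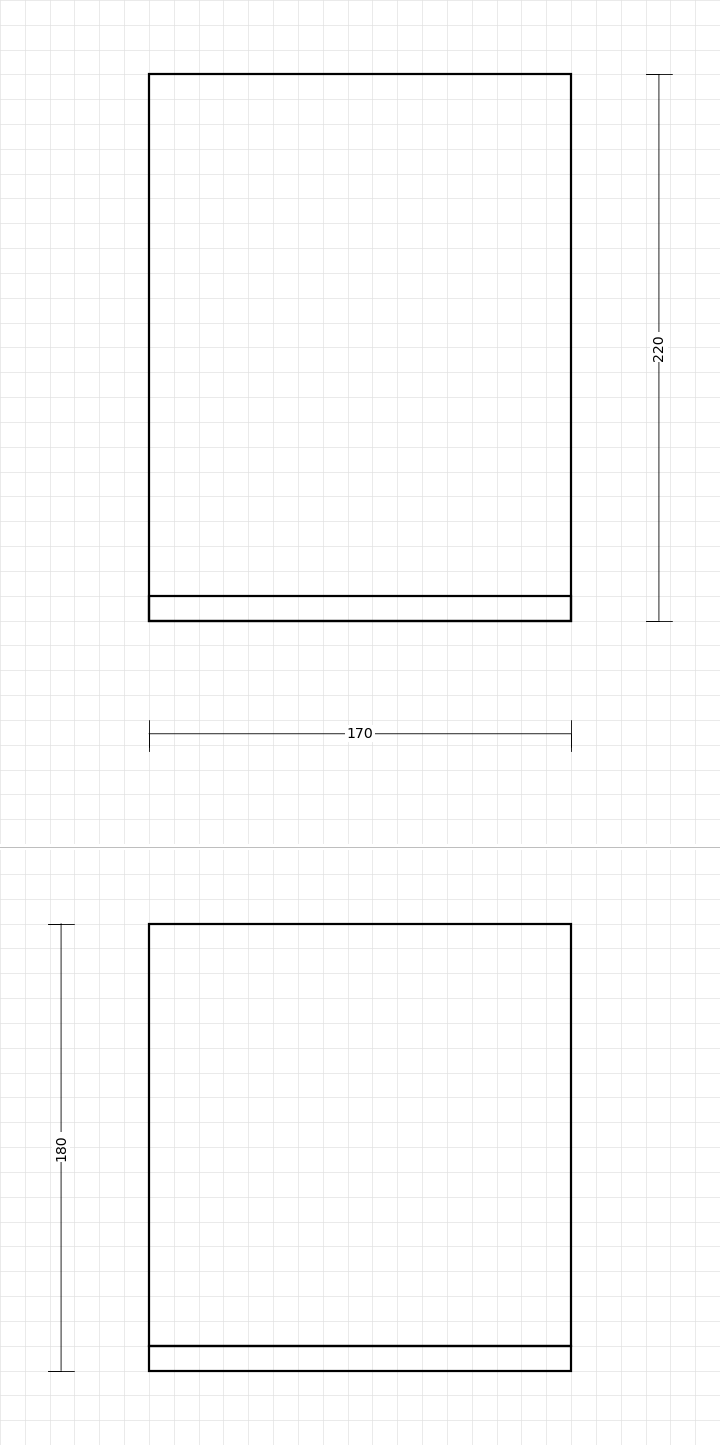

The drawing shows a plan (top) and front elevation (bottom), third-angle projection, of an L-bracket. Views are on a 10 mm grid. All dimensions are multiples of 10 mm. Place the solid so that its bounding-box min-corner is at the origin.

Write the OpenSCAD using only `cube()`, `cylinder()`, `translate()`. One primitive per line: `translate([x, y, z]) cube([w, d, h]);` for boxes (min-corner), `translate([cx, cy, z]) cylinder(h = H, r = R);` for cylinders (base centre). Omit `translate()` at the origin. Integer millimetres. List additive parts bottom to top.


cube([170, 220, 10]);
translate([0, 0, 10]) cube([170, 10, 170]);
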